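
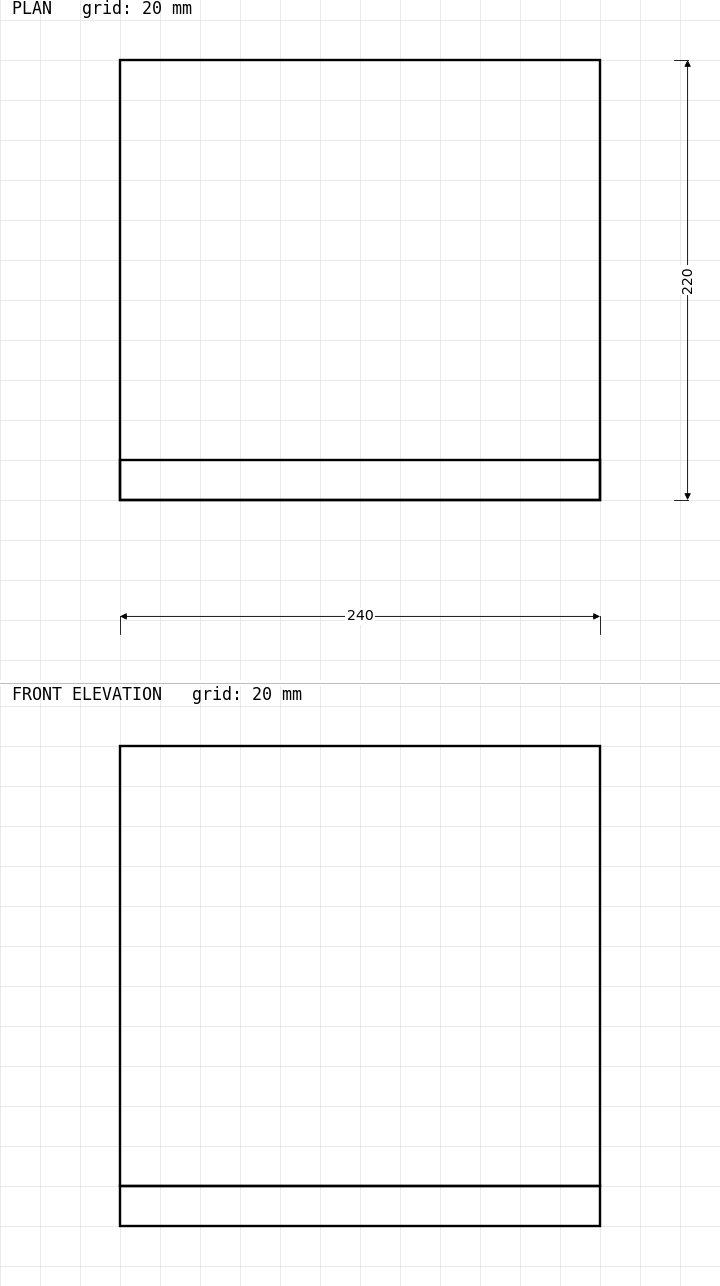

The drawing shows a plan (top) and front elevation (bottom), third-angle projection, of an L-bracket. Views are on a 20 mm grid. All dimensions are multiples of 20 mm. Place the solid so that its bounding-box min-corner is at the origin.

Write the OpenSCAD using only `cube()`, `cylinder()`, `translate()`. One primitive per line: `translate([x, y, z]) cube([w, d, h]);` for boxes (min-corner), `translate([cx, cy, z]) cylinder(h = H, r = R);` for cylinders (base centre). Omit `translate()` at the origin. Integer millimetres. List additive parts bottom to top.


cube([240, 220, 20]);
translate([0, 0, 20]) cube([240, 20, 220]);


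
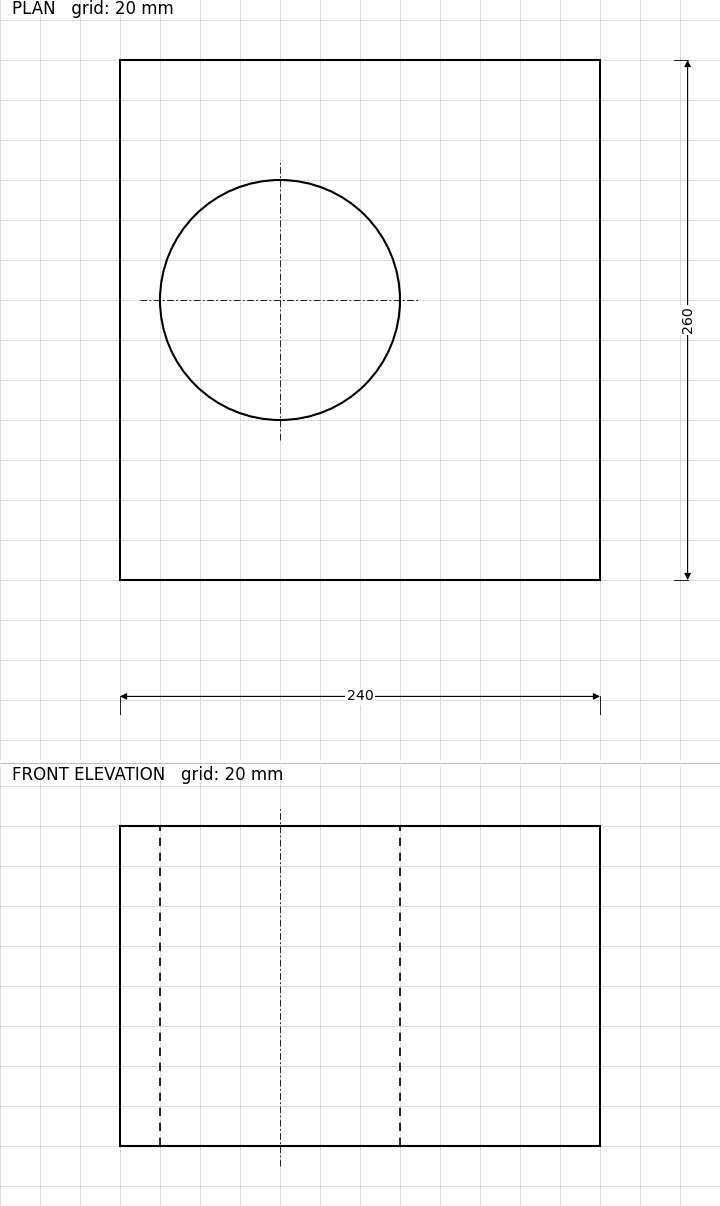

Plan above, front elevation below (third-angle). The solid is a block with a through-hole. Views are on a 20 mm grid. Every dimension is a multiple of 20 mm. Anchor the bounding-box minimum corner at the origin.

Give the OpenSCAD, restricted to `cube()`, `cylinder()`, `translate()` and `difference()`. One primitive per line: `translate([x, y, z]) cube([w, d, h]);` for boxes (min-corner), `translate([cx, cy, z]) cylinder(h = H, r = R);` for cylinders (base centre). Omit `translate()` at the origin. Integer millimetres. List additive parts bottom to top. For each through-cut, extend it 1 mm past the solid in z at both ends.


difference() {
  cube([240, 260, 160]);
  translate([80, 140, -1]) cylinder(h = 162, r = 60);
}


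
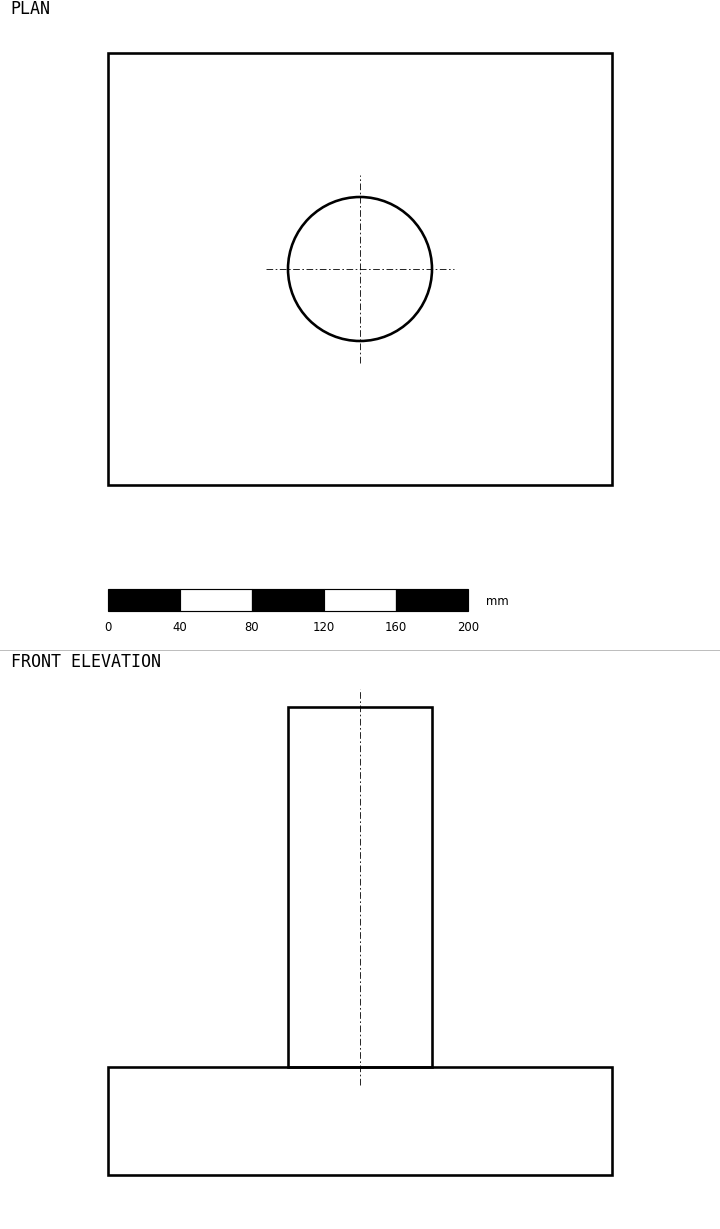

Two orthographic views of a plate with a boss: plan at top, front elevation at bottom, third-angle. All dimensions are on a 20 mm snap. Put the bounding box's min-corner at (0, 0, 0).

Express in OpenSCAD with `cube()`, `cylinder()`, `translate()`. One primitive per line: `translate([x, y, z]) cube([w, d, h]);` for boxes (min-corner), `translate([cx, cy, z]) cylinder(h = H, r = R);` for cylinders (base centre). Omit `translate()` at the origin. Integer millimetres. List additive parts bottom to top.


cube([280, 240, 60]);
translate([140, 120, 60]) cylinder(h = 200, r = 40);


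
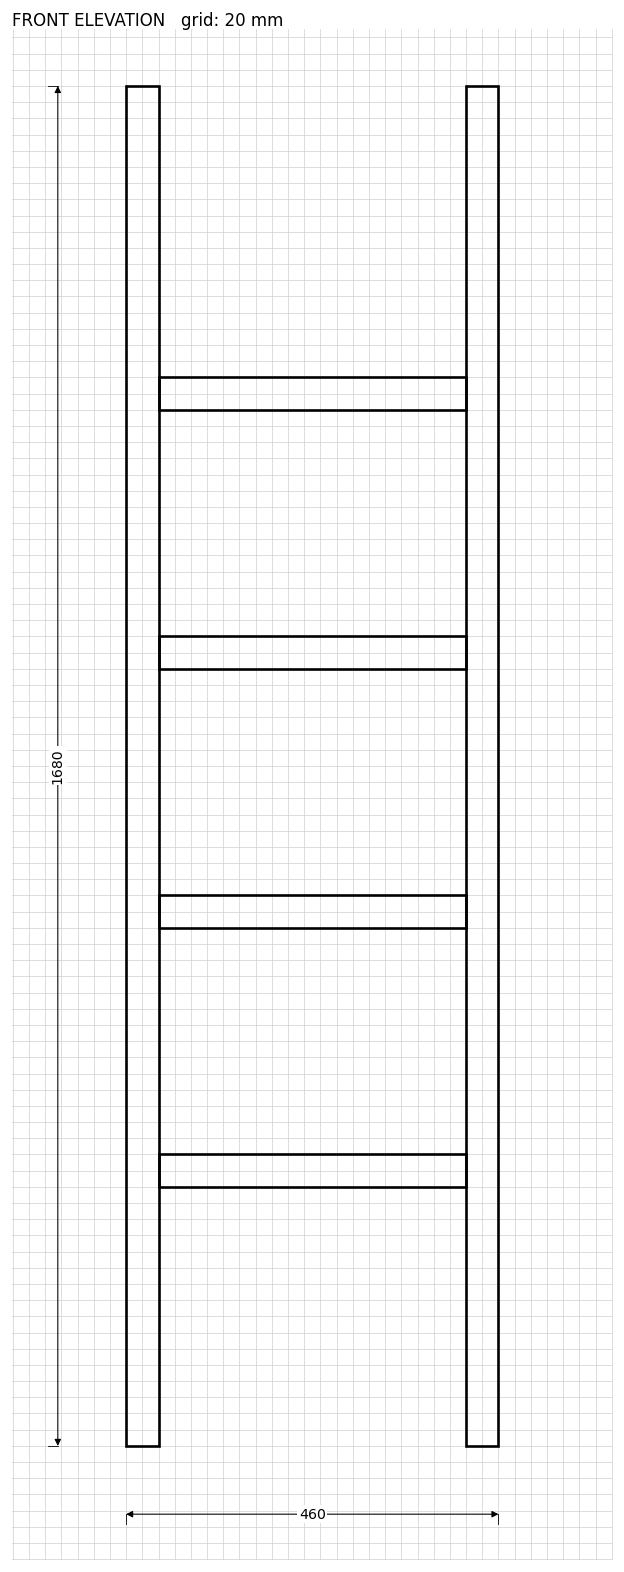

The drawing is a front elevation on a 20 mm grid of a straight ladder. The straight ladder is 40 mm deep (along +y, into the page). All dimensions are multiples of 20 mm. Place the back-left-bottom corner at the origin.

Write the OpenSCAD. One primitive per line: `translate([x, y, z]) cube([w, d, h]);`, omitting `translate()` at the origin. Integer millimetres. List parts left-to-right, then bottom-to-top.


cube([40, 40, 1680]);
translate([40, 0, 320]) cube([380, 40, 40]);
translate([40, 0, 640]) cube([380, 40, 40]);
translate([40, 0, 960]) cube([380, 40, 40]);
translate([40, 0, 1280]) cube([380, 40, 40]);
translate([420, 0, 0]) cube([40, 40, 1680]);


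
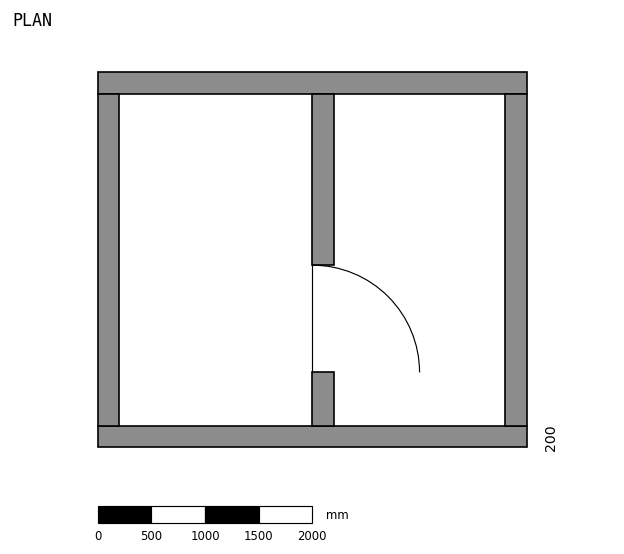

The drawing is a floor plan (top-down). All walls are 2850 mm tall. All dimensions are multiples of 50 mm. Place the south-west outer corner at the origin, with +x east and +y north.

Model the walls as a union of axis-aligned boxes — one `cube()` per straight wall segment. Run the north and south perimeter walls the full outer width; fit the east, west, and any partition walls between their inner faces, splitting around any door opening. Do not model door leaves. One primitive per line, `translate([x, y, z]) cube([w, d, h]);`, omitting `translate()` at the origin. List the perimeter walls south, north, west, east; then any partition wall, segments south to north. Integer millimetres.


cube([4000, 200, 2850]);
translate([0, 3300, 0]) cube([4000, 200, 2850]);
translate([0, 200, 0]) cube([200, 3100, 2850]);
translate([3800, 200, 0]) cube([200, 3100, 2850]);
translate([2000, 200, 0]) cube([200, 500, 2850]);
translate([2000, 1700, 0]) cube([200, 1600, 2850]);


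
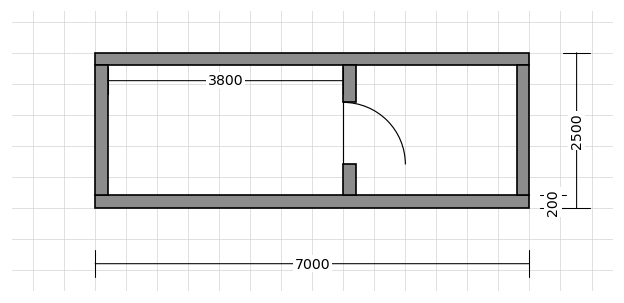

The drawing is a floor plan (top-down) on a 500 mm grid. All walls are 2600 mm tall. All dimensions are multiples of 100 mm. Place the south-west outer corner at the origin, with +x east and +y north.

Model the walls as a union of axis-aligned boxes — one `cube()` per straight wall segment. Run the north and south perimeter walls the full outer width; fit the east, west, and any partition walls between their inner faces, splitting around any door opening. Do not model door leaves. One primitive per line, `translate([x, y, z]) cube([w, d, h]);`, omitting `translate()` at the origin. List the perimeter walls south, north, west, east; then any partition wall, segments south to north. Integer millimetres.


cube([7000, 200, 2600]);
translate([0, 2300, 0]) cube([7000, 200, 2600]);
translate([0, 200, 0]) cube([200, 2100, 2600]);
translate([6800, 200, 0]) cube([200, 2100, 2600]);
translate([4000, 200, 0]) cube([200, 500, 2600]);
translate([4000, 1700, 0]) cube([200, 600, 2600]);


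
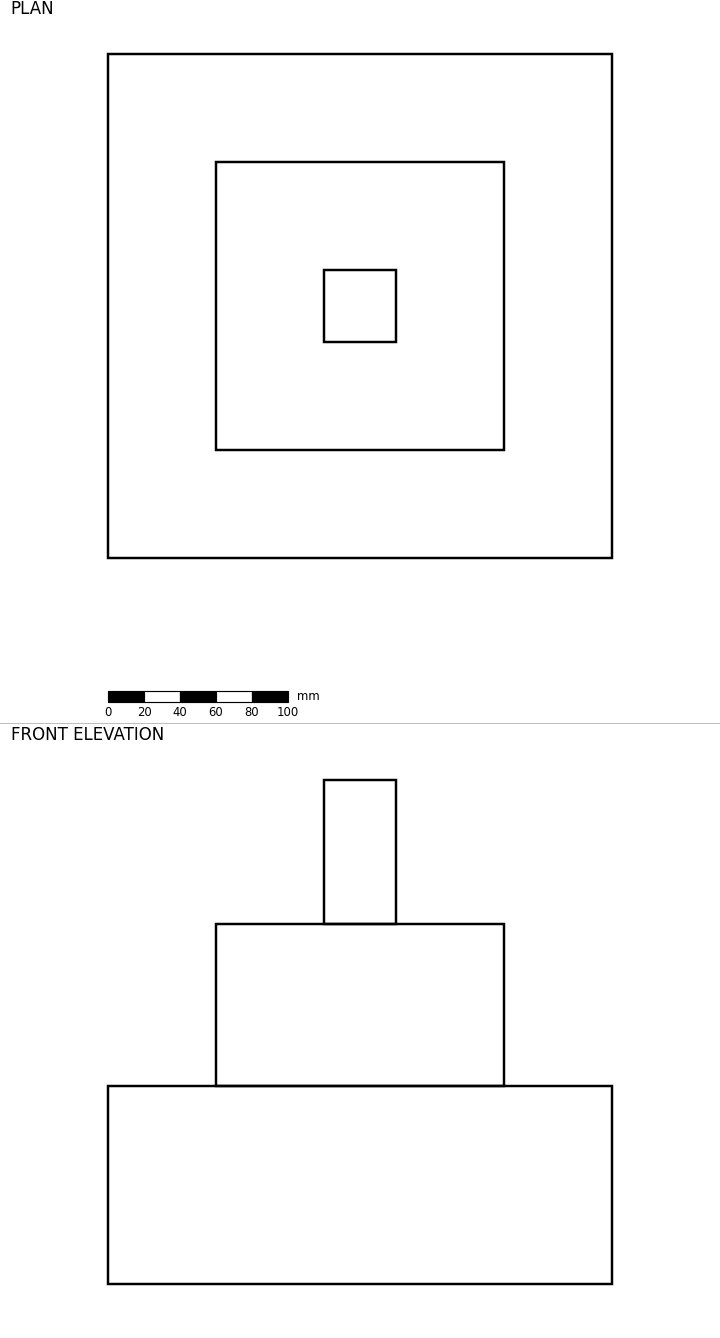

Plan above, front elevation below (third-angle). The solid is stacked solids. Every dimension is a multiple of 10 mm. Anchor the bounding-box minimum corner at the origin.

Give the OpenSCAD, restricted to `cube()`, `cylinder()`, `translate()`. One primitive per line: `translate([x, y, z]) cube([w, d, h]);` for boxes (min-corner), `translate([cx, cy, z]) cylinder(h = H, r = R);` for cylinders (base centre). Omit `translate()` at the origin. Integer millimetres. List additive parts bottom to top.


cube([280, 280, 110]);
translate([60, 60, 110]) cube([160, 160, 90]);
translate([120, 120, 200]) cube([40, 40, 80]);


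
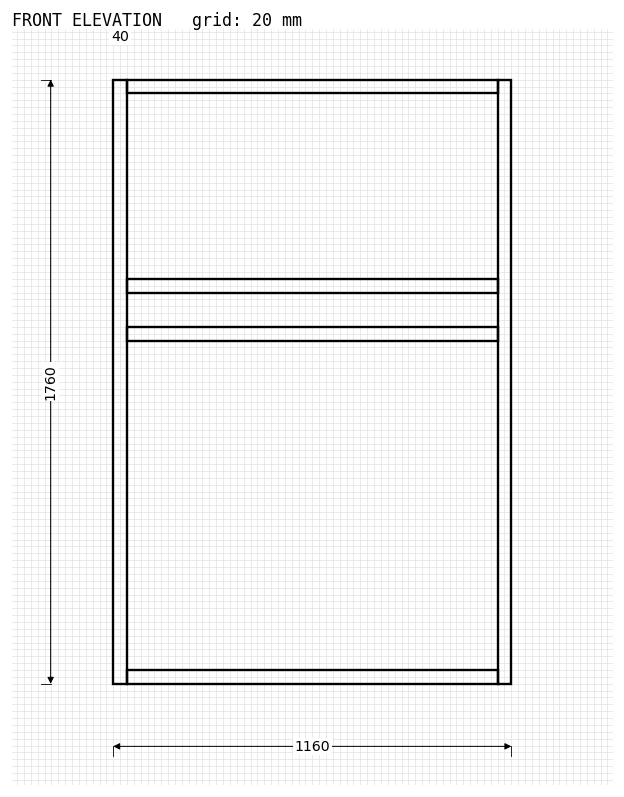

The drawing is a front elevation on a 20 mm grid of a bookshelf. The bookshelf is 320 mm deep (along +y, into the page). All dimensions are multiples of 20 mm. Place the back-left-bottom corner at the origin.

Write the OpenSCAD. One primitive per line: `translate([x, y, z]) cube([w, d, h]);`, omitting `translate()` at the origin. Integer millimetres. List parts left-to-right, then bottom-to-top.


cube([40, 320, 1760]);
translate([40, 0, 0]) cube([1080, 320, 40]);
translate([40, 0, 1000]) cube([1080, 320, 40]);
translate([40, 0, 1140]) cube([1080, 320, 40]);
translate([40, 0, 1720]) cube([1080, 320, 40]);
translate([1120, 0, 0]) cube([40, 320, 1760]);


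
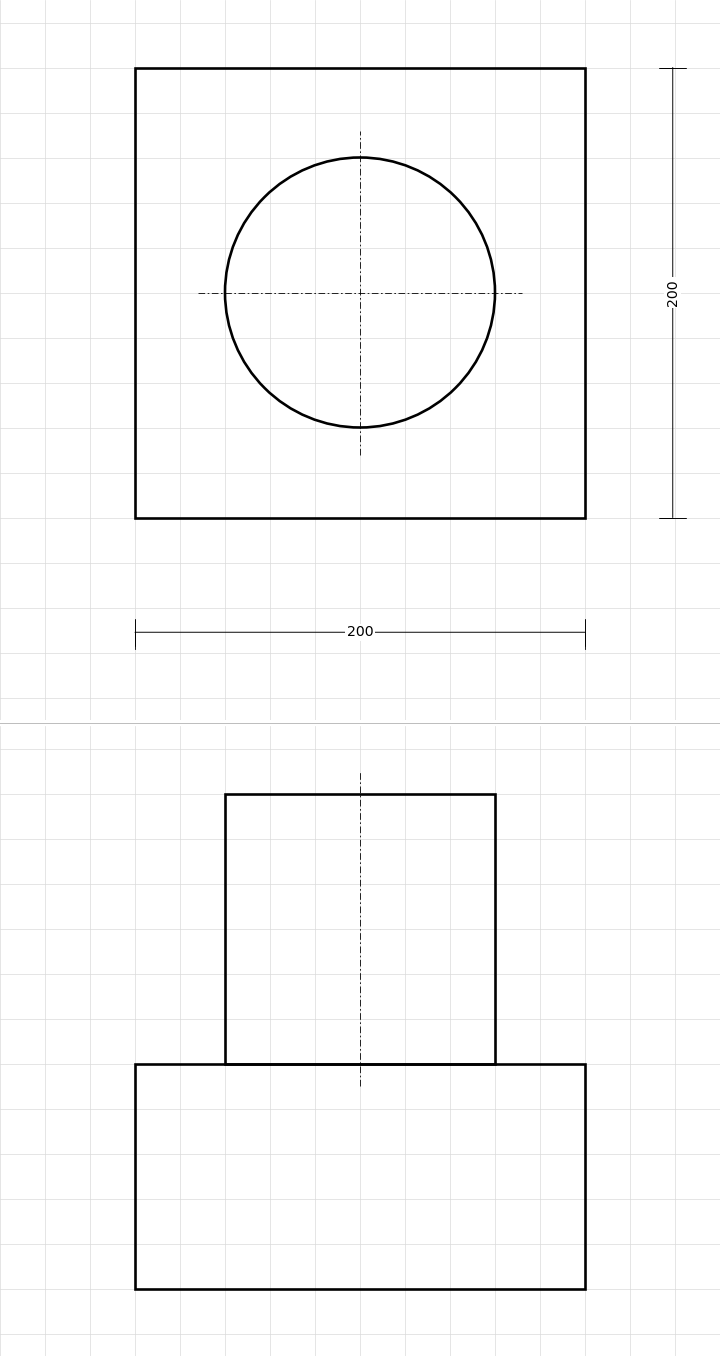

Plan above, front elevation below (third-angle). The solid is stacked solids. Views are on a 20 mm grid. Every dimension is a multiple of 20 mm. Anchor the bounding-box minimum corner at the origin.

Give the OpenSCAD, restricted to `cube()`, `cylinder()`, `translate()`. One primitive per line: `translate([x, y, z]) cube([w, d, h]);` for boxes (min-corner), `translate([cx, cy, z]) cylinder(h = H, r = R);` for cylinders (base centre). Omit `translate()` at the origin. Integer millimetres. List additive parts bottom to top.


cube([200, 200, 100]);
translate([100, 100, 100]) cylinder(h = 120, r = 60);


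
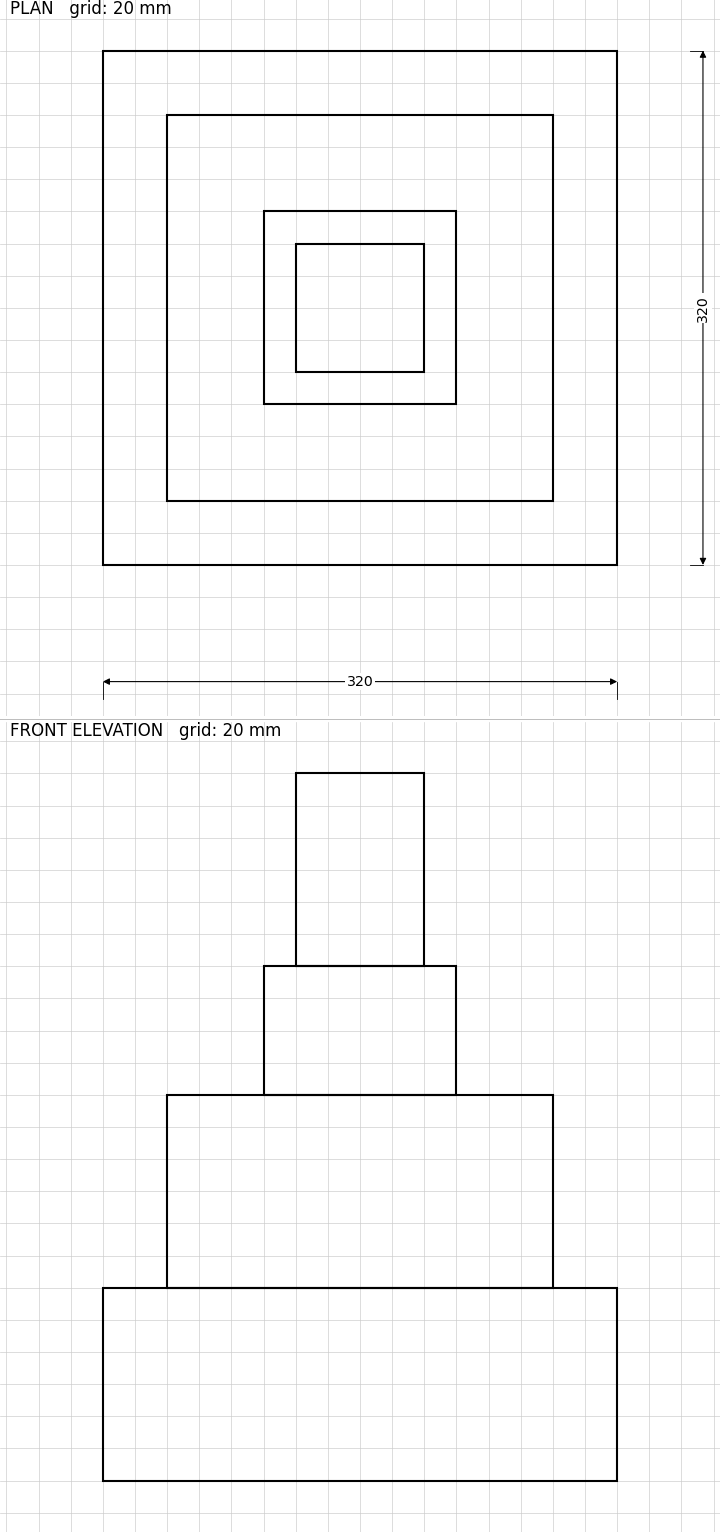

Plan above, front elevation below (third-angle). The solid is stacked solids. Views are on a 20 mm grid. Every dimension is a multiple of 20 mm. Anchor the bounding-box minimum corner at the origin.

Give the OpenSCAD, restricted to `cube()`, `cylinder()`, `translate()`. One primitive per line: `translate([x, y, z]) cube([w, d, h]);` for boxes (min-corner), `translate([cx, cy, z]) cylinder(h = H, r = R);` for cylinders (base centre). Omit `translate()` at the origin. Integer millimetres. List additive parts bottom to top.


cube([320, 320, 120]);
translate([40, 40, 120]) cube([240, 240, 120]);
translate([100, 100, 240]) cube([120, 120, 80]);
translate([120, 120, 320]) cube([80, 80, 120]);


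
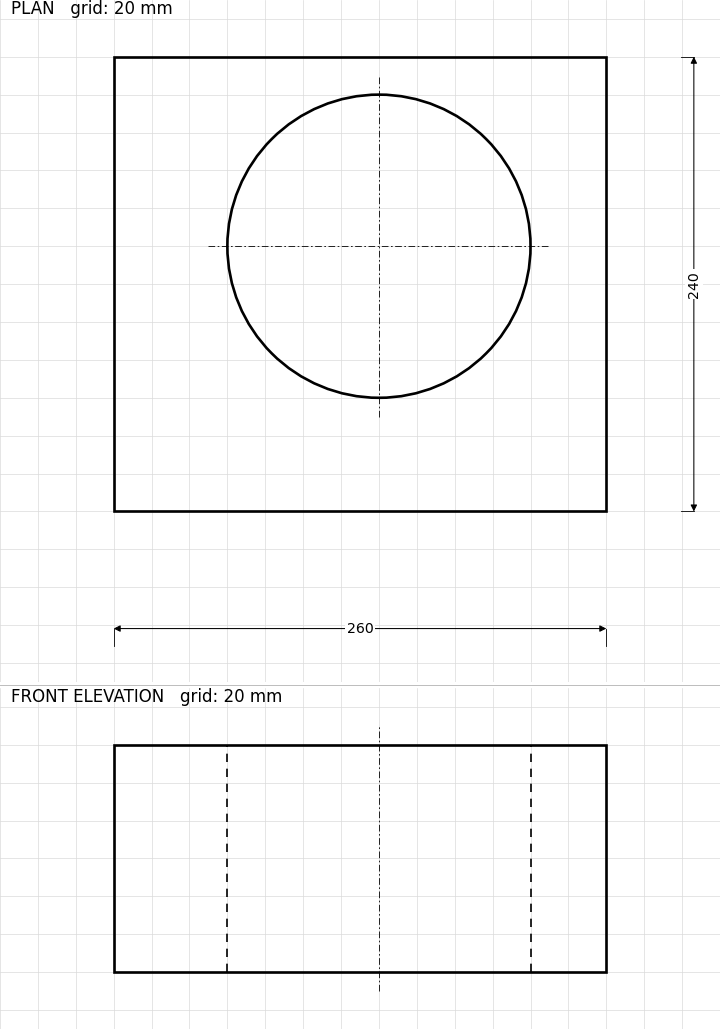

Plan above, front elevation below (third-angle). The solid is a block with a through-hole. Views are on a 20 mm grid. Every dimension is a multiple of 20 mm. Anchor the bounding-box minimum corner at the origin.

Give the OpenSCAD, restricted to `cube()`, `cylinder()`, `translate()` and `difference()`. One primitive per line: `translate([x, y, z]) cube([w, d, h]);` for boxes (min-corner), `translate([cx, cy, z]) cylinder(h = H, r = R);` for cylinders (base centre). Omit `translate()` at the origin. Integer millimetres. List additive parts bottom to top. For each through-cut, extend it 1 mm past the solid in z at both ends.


difference() {
  cube([260, 240, 120]);
  translate([140, 140, -1]) cylinder(h = 122, r = 80);
}


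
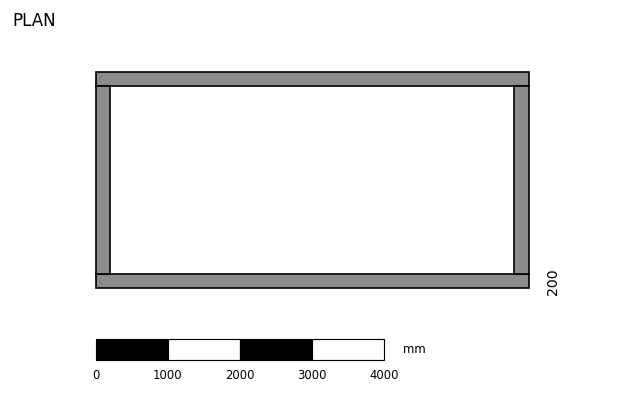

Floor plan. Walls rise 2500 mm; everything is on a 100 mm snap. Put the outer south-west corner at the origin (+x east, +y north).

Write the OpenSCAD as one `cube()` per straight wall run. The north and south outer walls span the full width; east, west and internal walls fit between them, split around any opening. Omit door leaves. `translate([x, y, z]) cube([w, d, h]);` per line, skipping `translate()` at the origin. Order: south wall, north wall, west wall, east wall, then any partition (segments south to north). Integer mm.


cube([6000, 200, 2500]);
translate([0, 2800, 0]) cube([6000, 200, 2500]);
translate([0, 200, 0]) cube([200, 2600, 2500]);
translate([5800, 200, 0]) cube([200, 2600, 2500]);


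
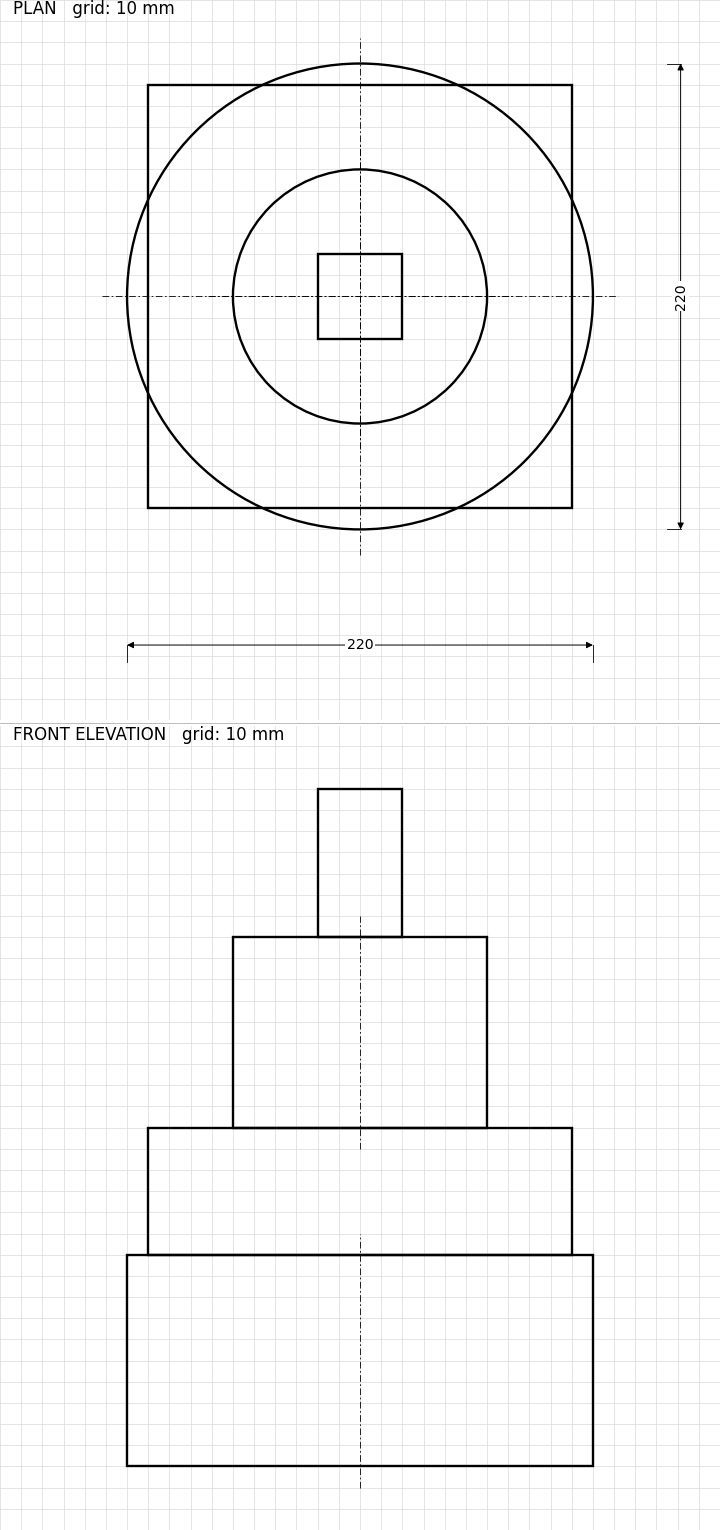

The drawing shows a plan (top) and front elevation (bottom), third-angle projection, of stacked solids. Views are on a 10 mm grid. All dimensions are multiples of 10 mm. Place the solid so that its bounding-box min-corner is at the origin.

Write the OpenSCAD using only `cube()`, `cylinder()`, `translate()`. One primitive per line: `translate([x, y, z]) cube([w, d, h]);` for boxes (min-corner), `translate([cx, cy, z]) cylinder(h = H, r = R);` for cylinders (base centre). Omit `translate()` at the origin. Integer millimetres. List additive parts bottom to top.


translate([110, 110, 0]) cylinder(h = 100, r = 110);
translate([10, 10, 100]) cube([200, 200, 60]);
translate([110, 110, 160]) cylinder(h = 90, r = 60);
translate([90, 90, 250]) cube([40, 40, 70]);


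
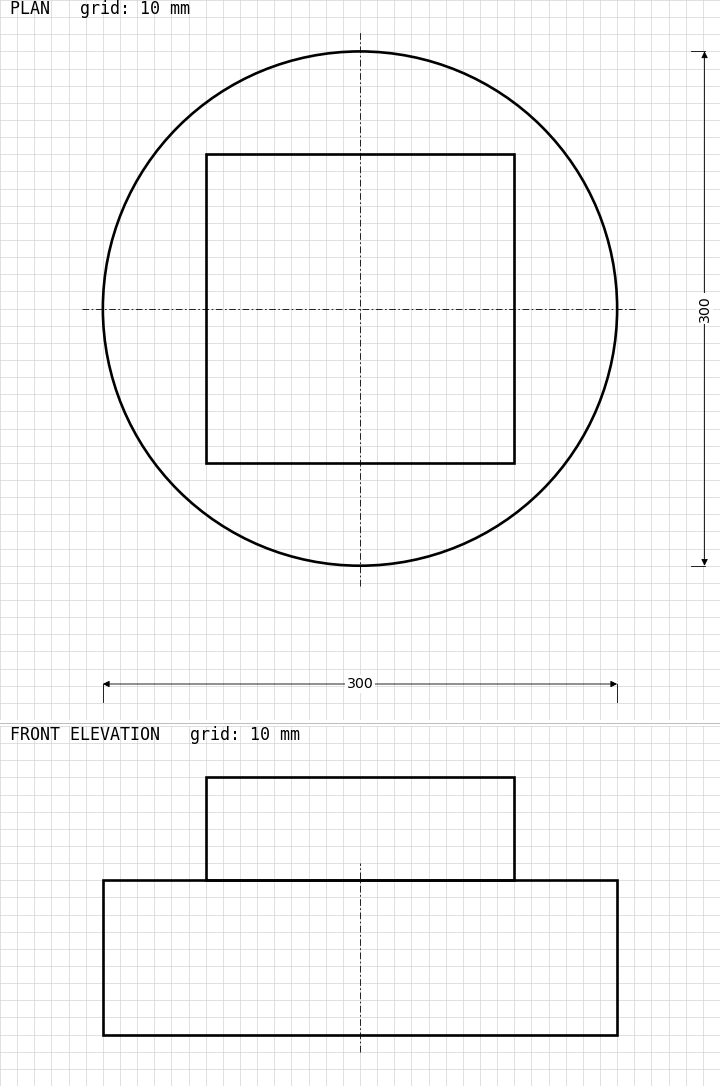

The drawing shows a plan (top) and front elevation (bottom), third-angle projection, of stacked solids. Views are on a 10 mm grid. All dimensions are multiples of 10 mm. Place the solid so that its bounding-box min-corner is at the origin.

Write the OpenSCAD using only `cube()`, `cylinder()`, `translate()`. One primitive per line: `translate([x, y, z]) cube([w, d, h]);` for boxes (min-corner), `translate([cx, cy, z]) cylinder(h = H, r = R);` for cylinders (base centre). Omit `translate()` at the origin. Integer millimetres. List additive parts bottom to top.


translate([150, 150, 0]) cylinder(h = 90, r = 150);
translate([60, 60, 90]) cube([180, 180, 60]);


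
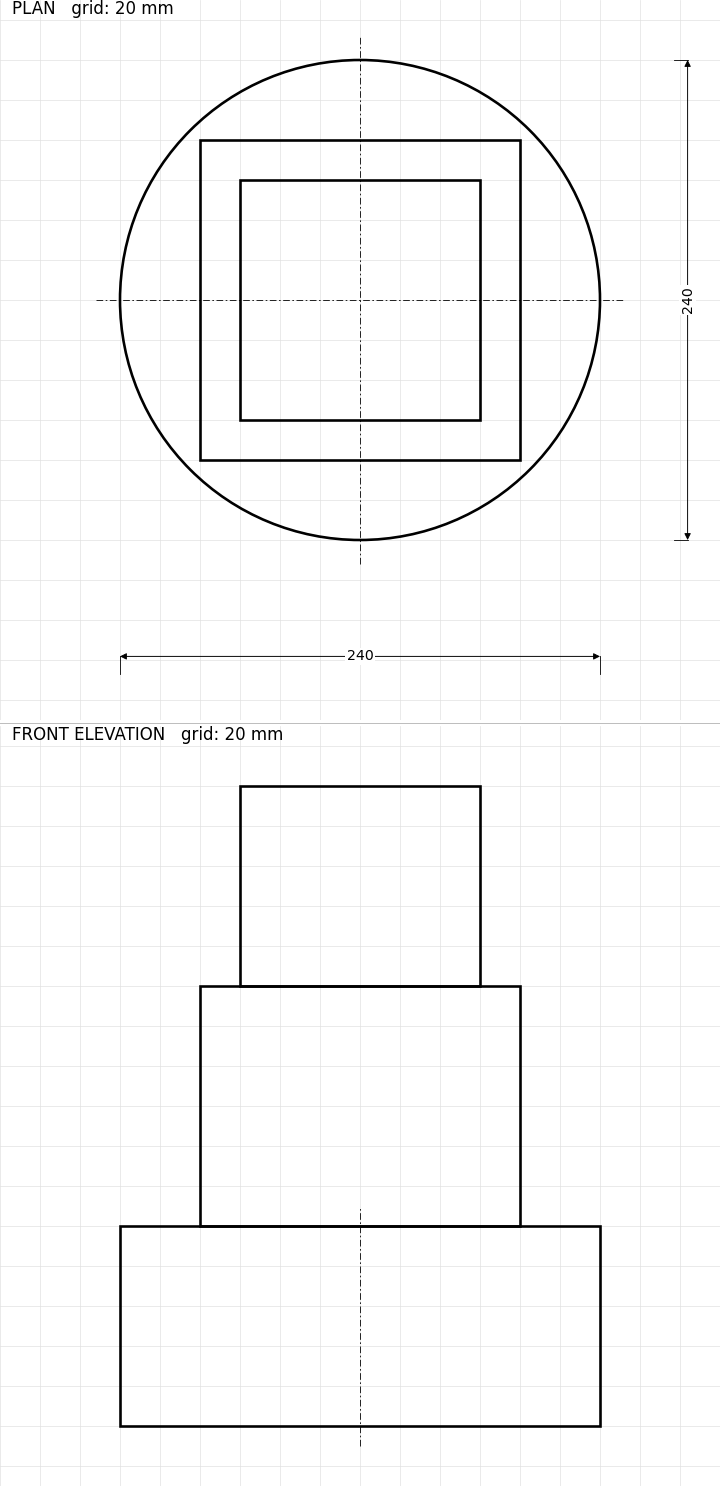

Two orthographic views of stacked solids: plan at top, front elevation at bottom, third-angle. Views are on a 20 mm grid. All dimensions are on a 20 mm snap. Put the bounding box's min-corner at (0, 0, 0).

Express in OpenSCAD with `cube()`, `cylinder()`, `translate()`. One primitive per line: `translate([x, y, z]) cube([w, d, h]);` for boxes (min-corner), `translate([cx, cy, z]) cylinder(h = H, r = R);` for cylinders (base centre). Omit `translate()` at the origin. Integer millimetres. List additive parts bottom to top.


translate([120, 120, 0]) cylinder(h = 100, r = 120);
translate([40, 40, 100]) cube([160, 160, 120]);
translate([60, 60, 220]) cube([120, 120, 100]);


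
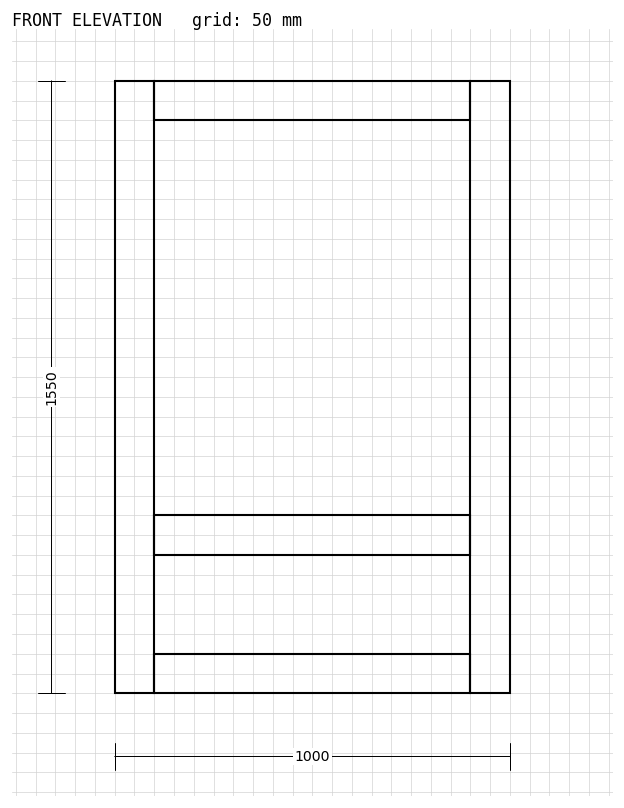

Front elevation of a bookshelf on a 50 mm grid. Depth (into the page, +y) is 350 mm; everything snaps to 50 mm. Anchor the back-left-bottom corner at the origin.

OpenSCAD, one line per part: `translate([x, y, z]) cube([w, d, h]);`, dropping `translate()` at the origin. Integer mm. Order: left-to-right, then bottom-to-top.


cube([100, 350, 1550]);
translate([100, 0, 0]) cube([800, 350, 100]);
translate([100, 0, 350]) cube([800, 350, 100]);
translate([100, 0, 1450]) cube([800, 350, 100]);
translate([900, 0, 0]) cube([100, 350, 1550]);


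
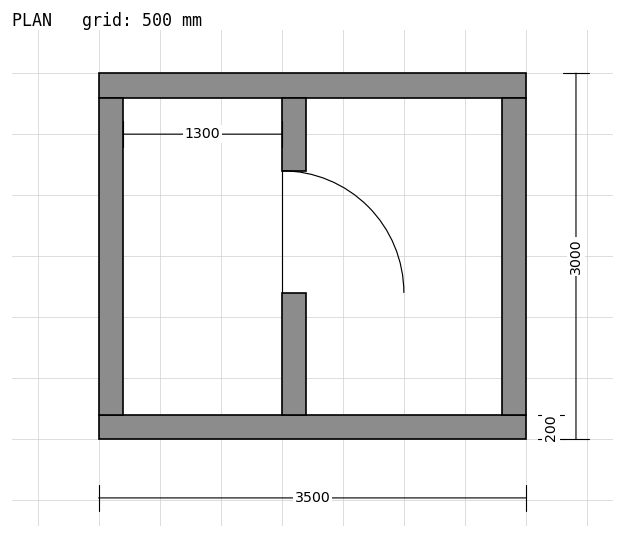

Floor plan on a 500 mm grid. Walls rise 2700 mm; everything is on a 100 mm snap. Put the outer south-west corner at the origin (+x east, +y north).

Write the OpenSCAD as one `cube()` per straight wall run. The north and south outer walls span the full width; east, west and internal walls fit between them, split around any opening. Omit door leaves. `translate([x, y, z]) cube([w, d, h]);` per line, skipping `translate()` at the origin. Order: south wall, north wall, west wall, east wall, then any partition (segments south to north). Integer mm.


cube([3500, 200, 2700]);
translate([0, 2800, 0]) cube([3500, 200, 2700]);
translate([0, 200, 0]) cube([200, 2600, 2700]);
translate([3300, 200, 0]) cube([200, 2600, 2700]);
translate([1500, 200, 0]) cube([200, 1000, 2700]);
translate([1500, 2200, 0]) cube([200, 600, 2700]);


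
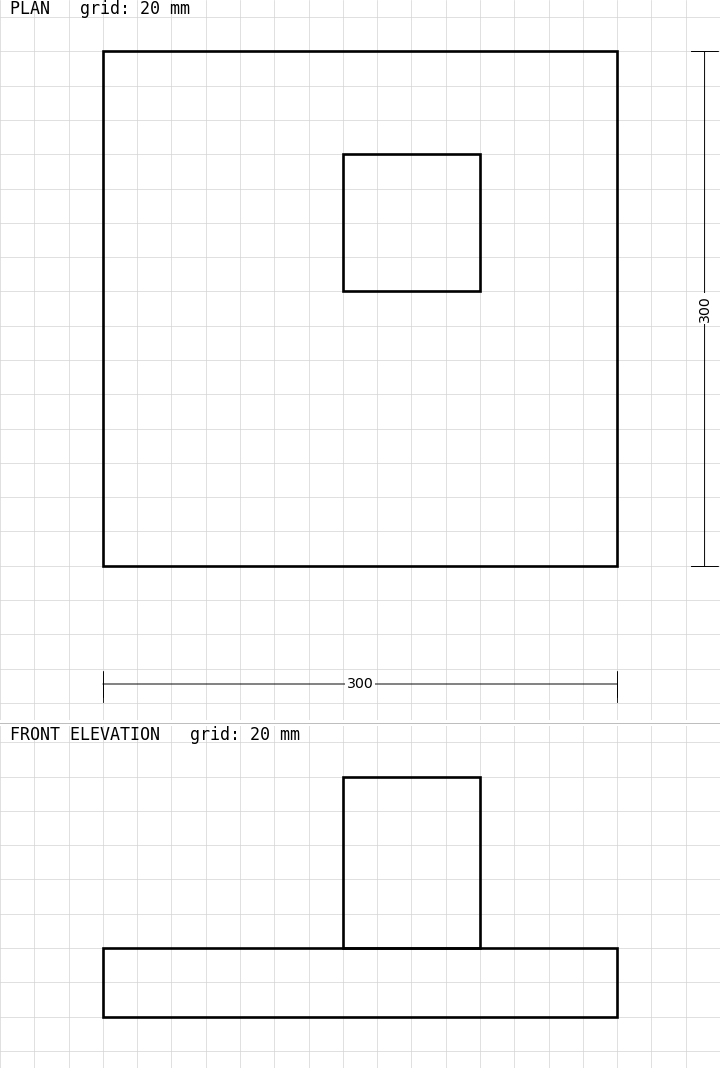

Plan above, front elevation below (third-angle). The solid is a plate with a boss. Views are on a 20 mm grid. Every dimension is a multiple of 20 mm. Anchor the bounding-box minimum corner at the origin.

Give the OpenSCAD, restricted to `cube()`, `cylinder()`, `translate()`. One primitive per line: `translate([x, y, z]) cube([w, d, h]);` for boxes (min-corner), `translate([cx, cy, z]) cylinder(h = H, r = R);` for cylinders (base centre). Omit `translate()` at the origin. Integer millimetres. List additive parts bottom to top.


cube([300, 300, 40]);
translate([140, 160, 40]) cube([80, 80, 100]);


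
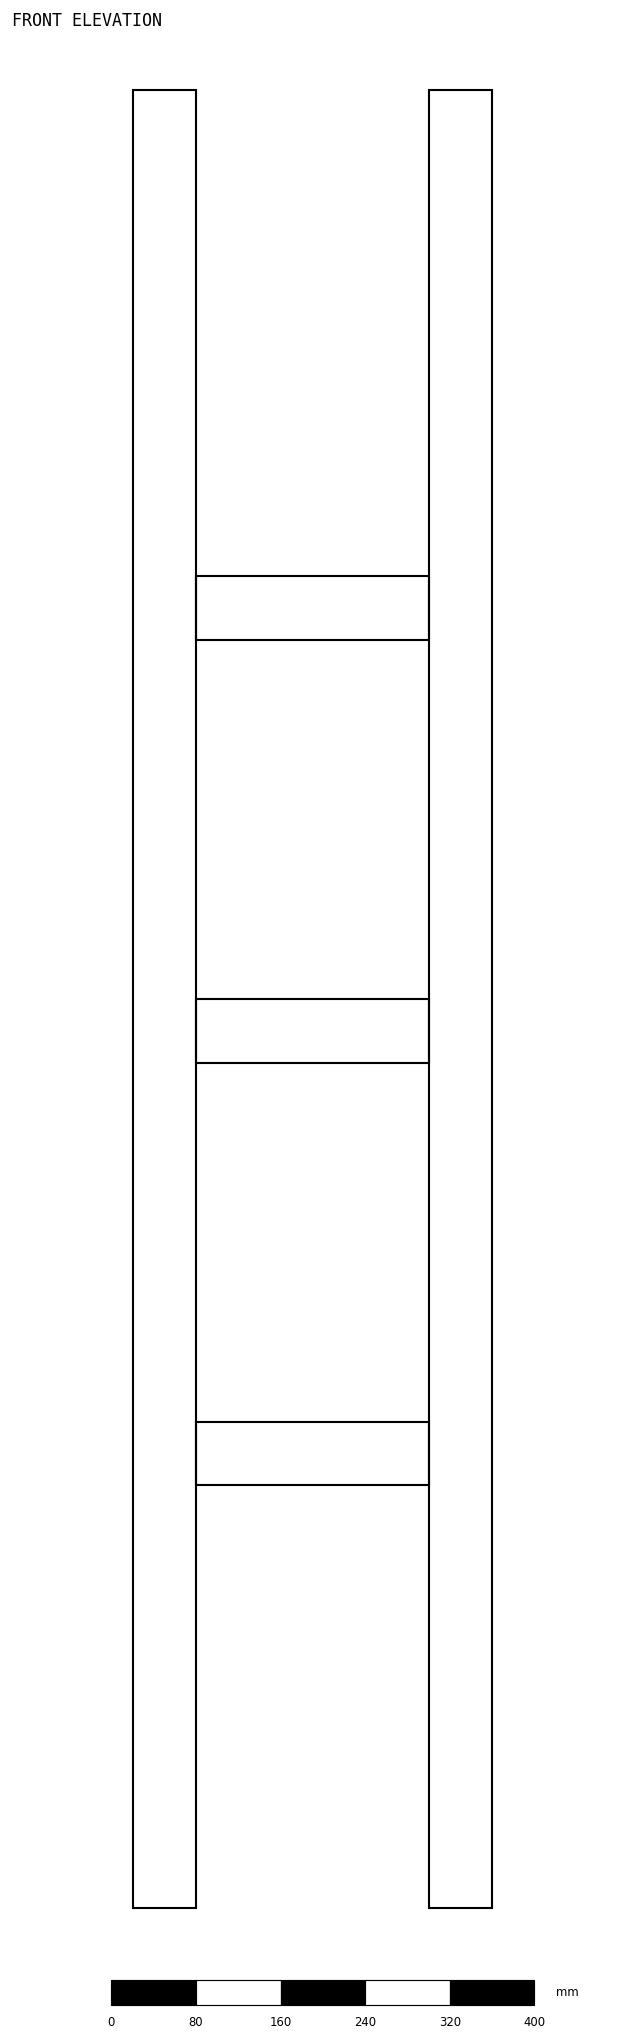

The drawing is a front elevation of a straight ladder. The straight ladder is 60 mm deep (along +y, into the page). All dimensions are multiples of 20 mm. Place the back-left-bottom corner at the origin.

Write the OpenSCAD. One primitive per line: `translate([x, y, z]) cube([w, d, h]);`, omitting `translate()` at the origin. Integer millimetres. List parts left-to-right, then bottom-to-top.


cube([60, 60, 1720]);
translate([60, 0, 400]) cube([220, 60, 60]);
translate([60, 0, 800]) cube([220, 60, 60]);
translate([60, 0, 1200]) cube([220, 60, 60]);
translate([280, 0, 0]) cube([60, 60, 1720]);


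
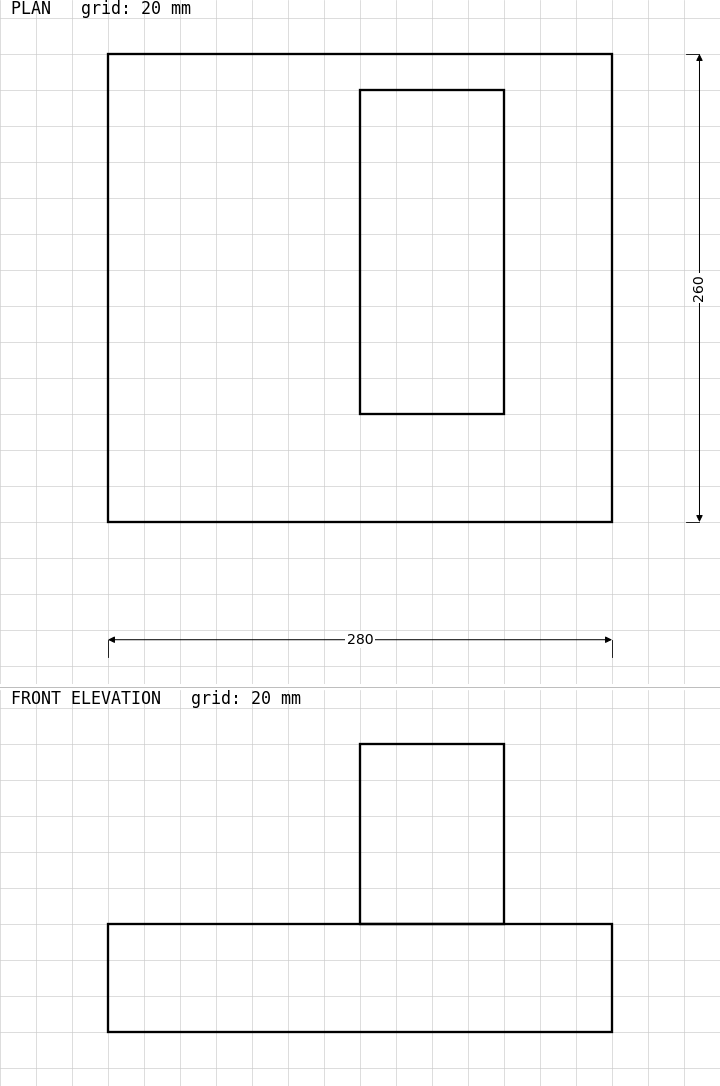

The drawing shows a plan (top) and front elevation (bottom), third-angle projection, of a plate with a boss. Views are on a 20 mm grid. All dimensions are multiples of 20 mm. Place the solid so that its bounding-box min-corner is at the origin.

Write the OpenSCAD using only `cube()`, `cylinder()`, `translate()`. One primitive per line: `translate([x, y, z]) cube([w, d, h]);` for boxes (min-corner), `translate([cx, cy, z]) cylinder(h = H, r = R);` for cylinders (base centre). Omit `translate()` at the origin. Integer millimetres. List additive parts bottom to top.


cube([280, 260, 60]);
translate([140, 60, 60]) cube([80, 180, 100]);


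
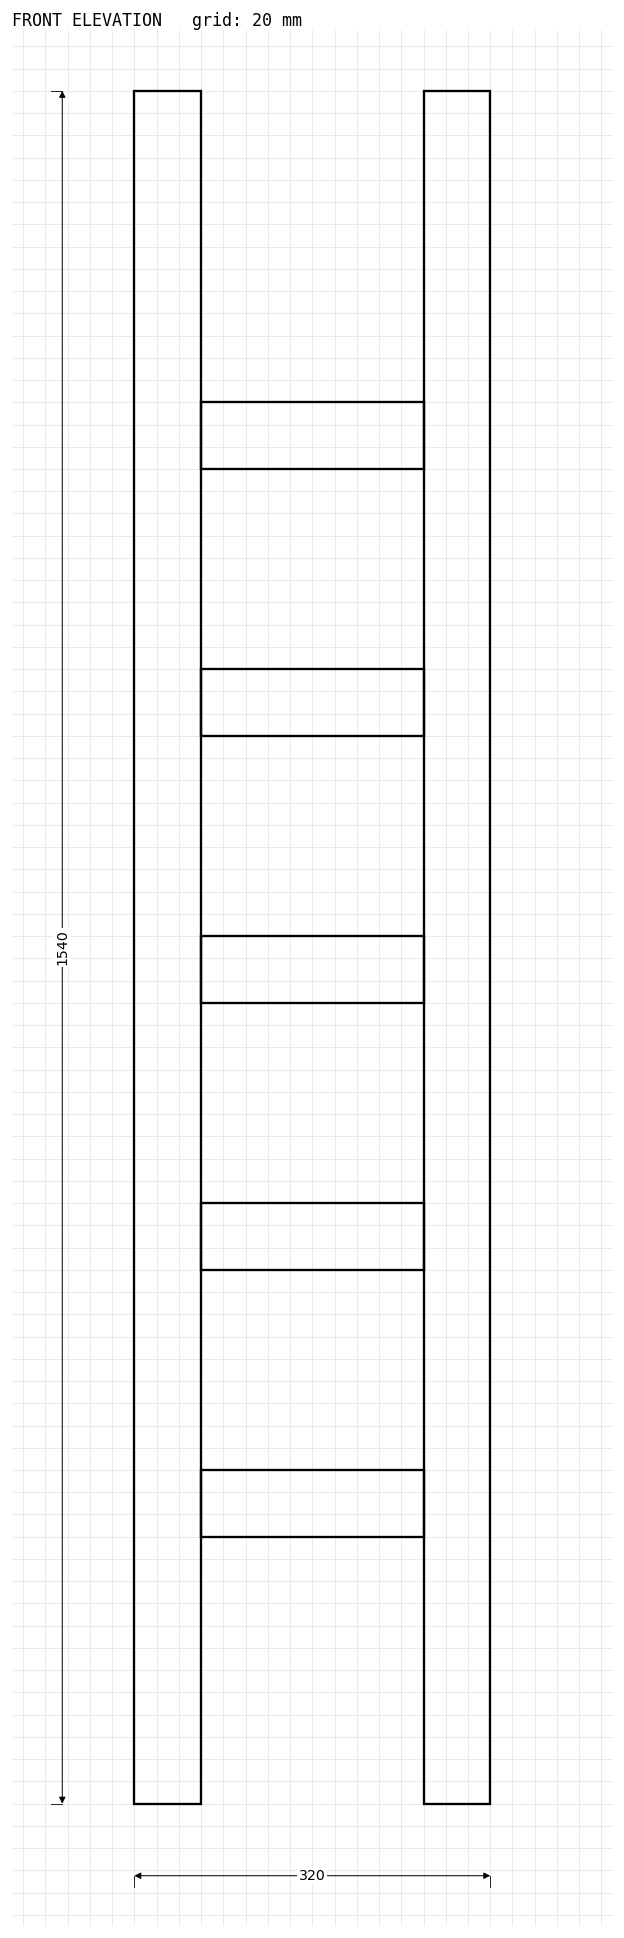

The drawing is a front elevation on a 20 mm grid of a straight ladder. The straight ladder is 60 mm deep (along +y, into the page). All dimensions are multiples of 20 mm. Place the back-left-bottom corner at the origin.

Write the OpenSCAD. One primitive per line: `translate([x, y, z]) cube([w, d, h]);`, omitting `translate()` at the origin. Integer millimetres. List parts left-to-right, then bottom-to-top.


cube([60, 60, 1540]);
translate([60, 0, 240]) cube([200, 60, 60]);
translate([60, 0, 480]) cube([200, 60, 60]);
translate([60, 0, 720]) cube([200, 60, 60]);
translate([60, 0, 960]) cube([200, 60, 60]);
translate([60, 0, 1200]) cube([200, 60, 60]);
translate([260, 0, 0]) cube([60, 60, 1540]);


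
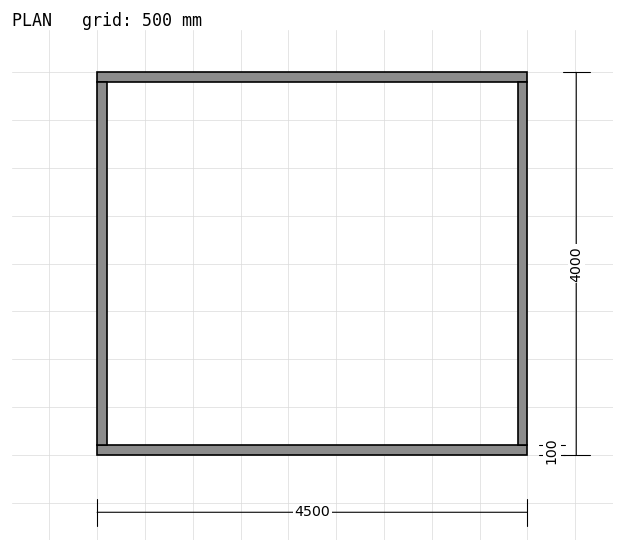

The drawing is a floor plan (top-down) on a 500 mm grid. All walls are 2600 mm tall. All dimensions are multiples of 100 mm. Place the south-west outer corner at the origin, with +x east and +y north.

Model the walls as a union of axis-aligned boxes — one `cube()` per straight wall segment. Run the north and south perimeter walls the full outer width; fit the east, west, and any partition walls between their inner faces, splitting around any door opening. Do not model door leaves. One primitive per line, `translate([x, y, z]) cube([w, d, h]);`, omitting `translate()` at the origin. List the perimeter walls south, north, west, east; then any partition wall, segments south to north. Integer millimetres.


cube([4500, 100, 2600]);
translate([0, 3900, 0]) cube([4500, 100, 2600]);
translate([0, 100, 0]) cube([100, 3800, 2600]);
translate([4400, 100, 0]) cube([100, 3800, 2600]);


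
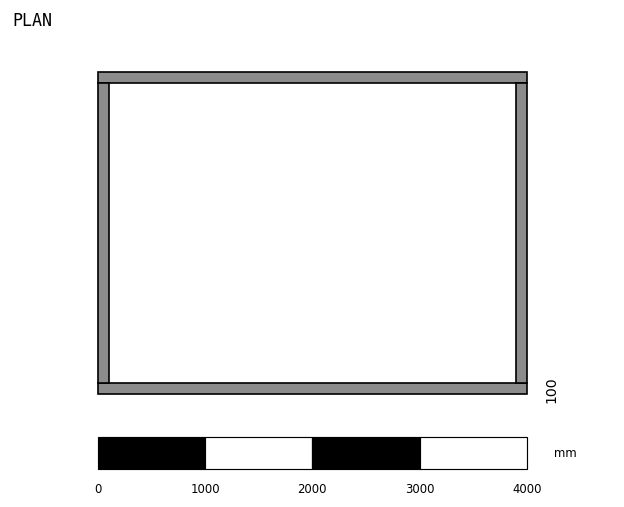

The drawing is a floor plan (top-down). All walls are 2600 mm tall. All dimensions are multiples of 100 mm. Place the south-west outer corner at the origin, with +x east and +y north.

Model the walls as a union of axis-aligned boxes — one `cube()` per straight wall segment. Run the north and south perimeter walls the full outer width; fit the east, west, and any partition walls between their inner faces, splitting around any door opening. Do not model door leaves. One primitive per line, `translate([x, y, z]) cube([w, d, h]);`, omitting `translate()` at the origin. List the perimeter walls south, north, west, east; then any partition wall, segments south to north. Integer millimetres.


cube([4000, 100, 2600]);
translate([0, 2900, 0]) cube([4000, 100, 2600]);
translate([0, 100, 0]) cube([100, 2800, 2600]);
translate([3900, 100, 0]) cube([100, 2800, 2600]);


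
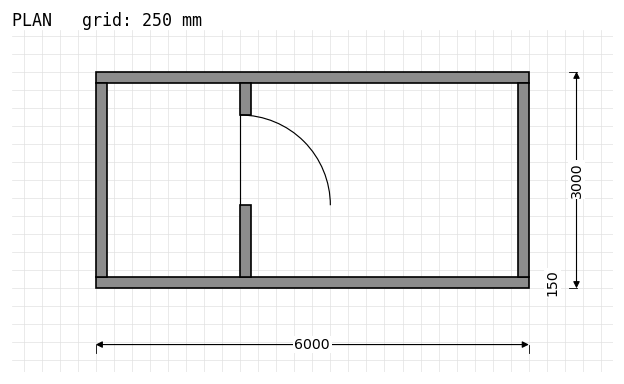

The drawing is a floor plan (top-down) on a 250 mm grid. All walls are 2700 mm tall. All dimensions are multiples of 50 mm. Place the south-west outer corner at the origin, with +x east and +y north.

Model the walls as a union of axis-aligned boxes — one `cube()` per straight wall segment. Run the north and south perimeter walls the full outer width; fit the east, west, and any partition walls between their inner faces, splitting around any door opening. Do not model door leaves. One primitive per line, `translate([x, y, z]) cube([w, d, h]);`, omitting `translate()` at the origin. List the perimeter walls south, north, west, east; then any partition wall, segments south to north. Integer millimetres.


cube([6000, 150, 2700]);
translate([0, 2850, 0]) cube([6000, 150, 2700]);
translate([0, 150, 0]) cube([150, 2700, 2700]);
translate([5850, 150, 0]) cube([150, 2700, 2700]);
translate([2000, 150, 0]) cube([150, 1000, 2700]);
translate([2000, 2400, 0]) cube([150, 450, 2700]);


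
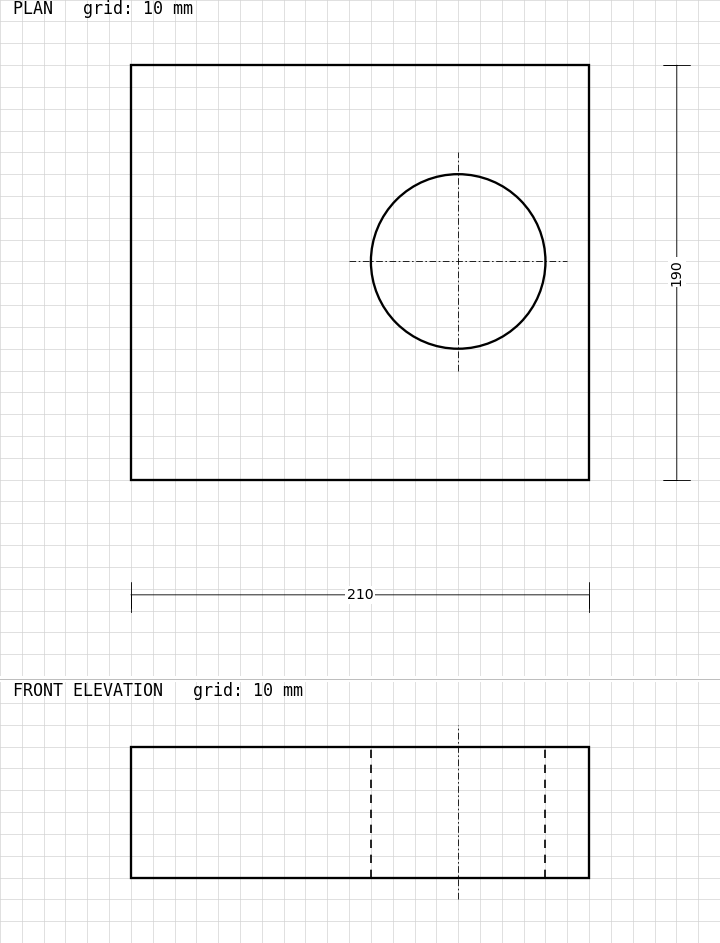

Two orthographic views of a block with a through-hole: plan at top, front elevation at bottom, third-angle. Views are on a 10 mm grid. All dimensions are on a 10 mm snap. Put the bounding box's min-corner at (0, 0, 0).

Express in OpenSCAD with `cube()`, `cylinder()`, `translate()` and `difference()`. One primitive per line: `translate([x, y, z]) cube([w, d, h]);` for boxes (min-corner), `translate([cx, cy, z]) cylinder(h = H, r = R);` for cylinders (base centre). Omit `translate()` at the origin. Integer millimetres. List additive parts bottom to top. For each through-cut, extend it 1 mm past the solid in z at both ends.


difference() {
  cube([210, 190, 60]);
  translate([150, 100, -1]) cylinder(h = 62, r = 40);
}


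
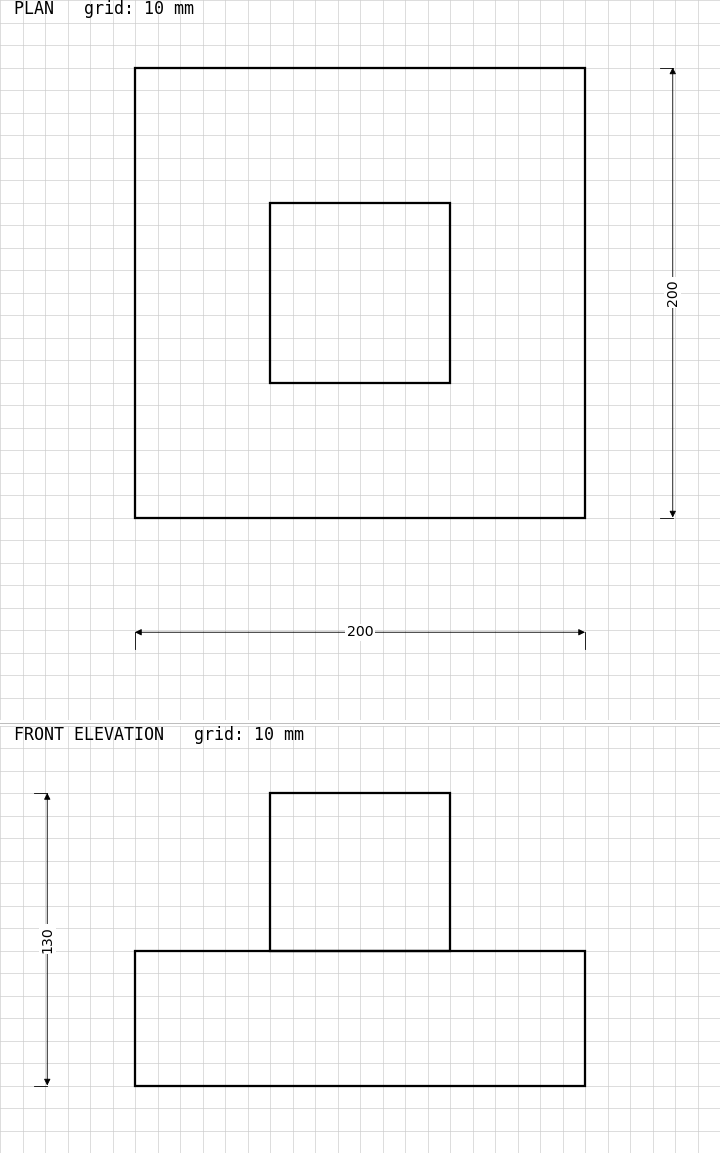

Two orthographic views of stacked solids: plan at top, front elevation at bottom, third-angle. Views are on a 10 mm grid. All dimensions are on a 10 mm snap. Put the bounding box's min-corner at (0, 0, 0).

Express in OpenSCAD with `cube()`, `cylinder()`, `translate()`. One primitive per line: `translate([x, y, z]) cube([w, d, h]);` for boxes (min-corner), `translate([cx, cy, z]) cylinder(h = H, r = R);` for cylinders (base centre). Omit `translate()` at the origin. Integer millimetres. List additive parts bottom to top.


cube([200, 200, 60]);
translate([60, 60, 60]) cube([80, 80, 70]);


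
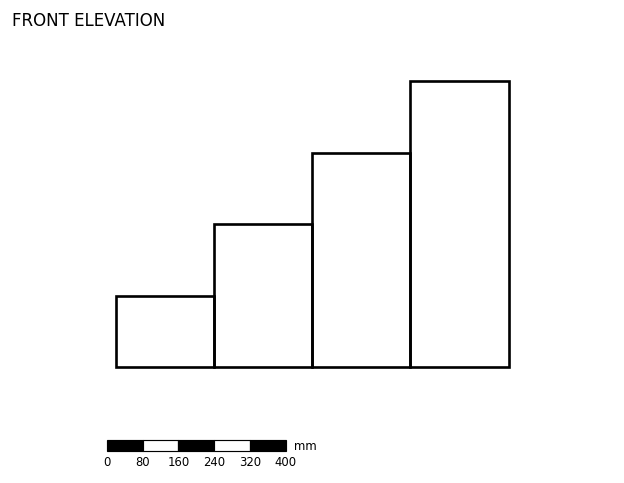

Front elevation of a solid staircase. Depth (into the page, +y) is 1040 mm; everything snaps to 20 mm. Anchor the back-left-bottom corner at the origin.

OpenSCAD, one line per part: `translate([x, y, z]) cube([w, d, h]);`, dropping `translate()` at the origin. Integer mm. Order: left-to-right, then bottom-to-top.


cube([220, 1040, 160]);
translate([220, 0, 0]) cube([220, 1040, 320]);
translate([440, 0, 0]) cube([220, 1040, 480]);
translate([660, 0, 0]) cube([220, 1040, 640]);


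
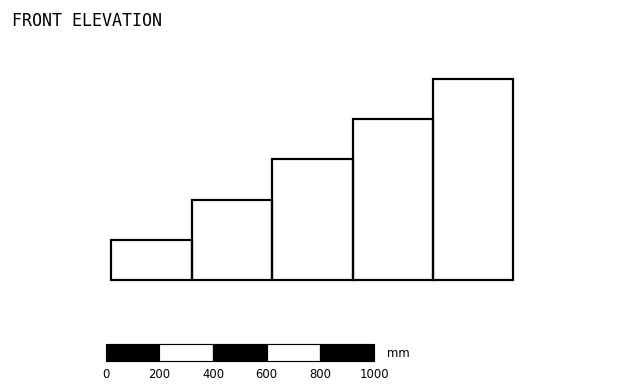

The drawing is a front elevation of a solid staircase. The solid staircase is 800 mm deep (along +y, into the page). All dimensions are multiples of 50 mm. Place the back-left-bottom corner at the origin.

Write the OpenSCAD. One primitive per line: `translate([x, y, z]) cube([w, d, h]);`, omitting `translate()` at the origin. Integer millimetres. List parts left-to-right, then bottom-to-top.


cube([300, 800, 150]);
translate([300, 0, 0]) cube([300, 800, 300]);
translate([600, 0, 0]) cube([300, 800, 450]);
translate([900, 0, 0]) cube([300, 800, 600]);
translate([1200, 0, 0]) cube([300, 800, 750]);


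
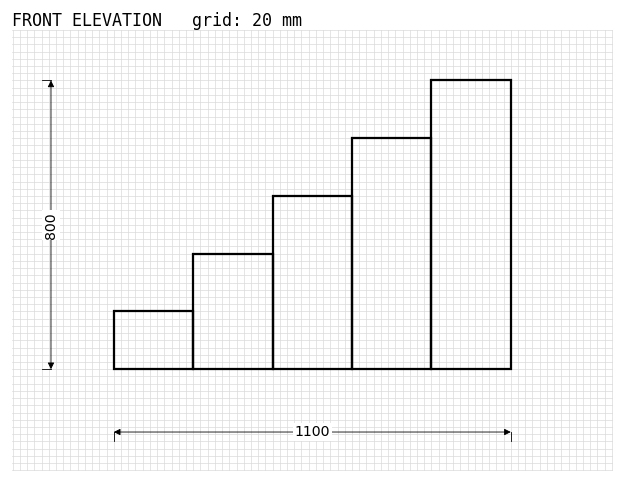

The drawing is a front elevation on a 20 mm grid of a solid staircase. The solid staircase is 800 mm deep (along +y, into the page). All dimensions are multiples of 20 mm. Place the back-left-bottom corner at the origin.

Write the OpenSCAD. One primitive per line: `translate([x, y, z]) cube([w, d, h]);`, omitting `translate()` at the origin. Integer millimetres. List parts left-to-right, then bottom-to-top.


cube([220, 800, 160]);
translate([220, 0, 0]) cube([220, 800, 320]);
translate([440, 0, 0]) cube([220, 800, 480]);
translate([660, 0, 0]) cube([220, 800, 640]);
translate([880, 0, 0]) cube([220, 800, 800]);


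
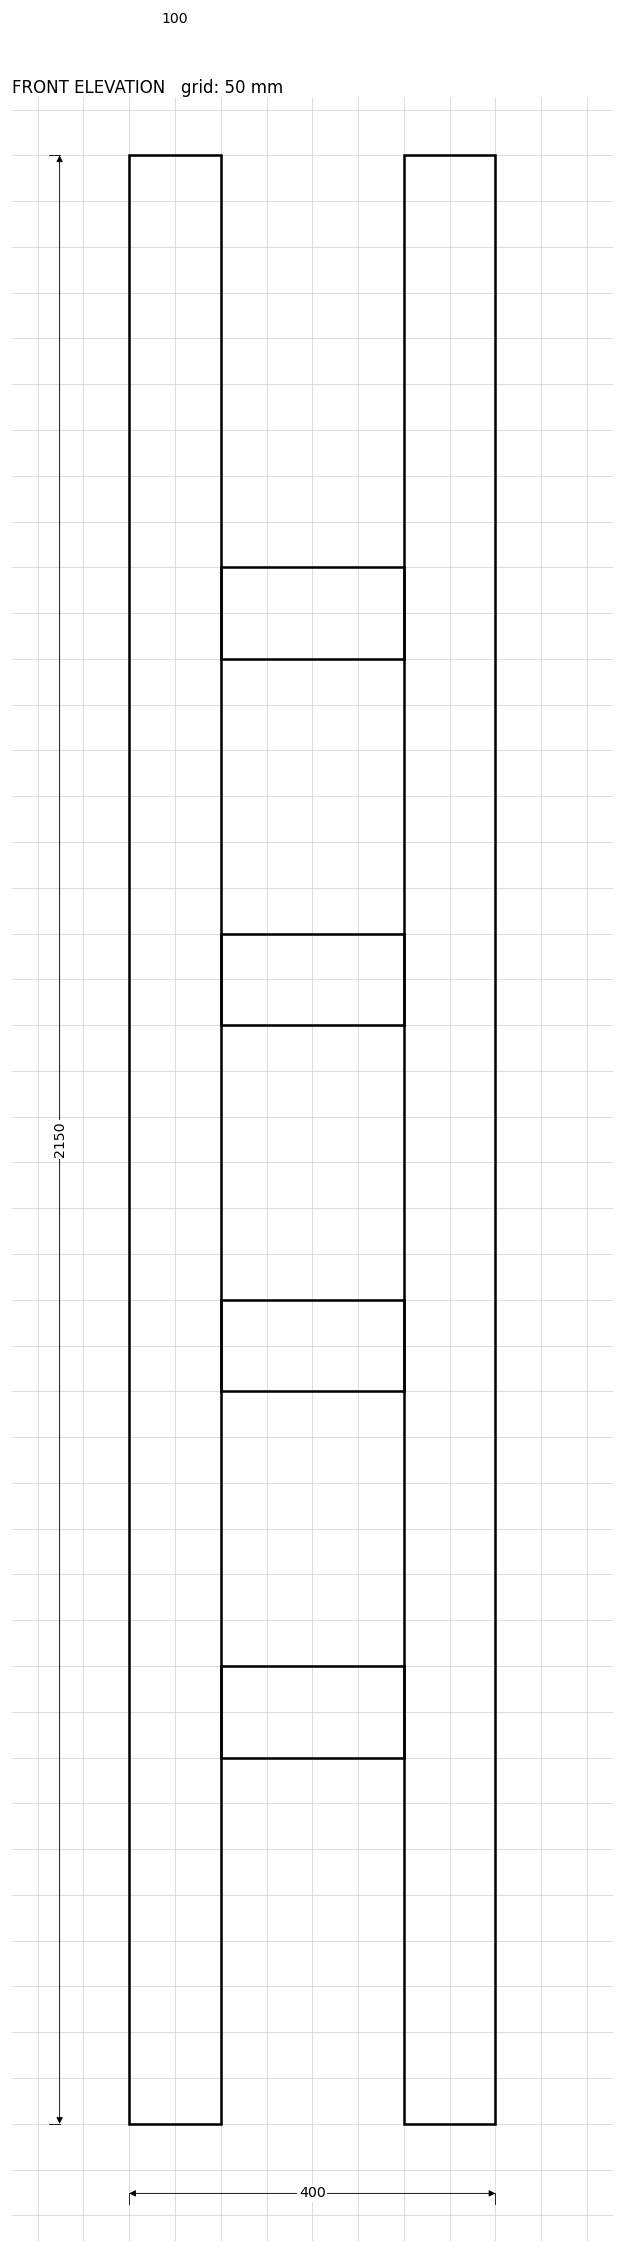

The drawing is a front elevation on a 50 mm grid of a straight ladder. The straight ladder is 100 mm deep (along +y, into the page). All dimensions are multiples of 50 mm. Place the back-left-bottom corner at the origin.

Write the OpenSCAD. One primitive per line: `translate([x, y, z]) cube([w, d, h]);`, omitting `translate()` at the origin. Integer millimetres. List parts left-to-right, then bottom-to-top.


cube([100, 100, 2150]);
translate([100, 0, 400]) cube([200, 100, 100]);
translate([100, 0, 800]) cube([200, 100, 100]);
translate([100, 0, 1200]) cube([200, 100, 100]);
translate([100, 0, 1600]) cube([200, 100, 100]);
translate([300, 0, 0]) cube([100, 100, 2150]);


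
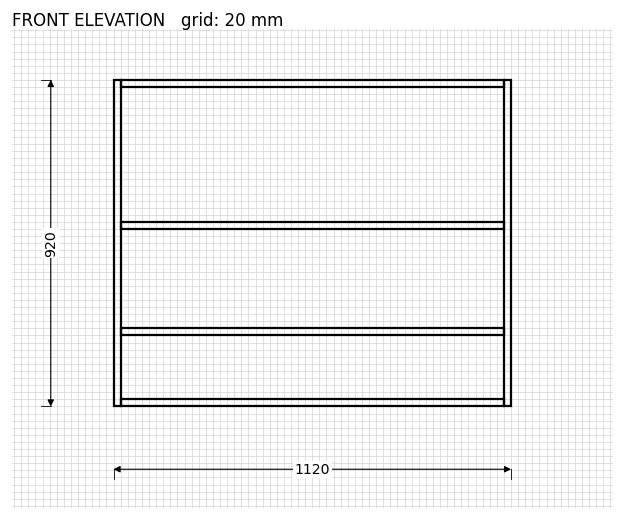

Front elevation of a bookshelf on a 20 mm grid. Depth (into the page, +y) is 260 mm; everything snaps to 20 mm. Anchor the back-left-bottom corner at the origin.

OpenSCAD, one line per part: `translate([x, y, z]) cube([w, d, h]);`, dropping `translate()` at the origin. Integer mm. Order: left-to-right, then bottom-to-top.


cube([20, 260, 920]);
translate([20, 0, 0]) cube([1080, 260, 20]);
translate([20, 0, 200]) cube([1080, 260, 20]);
translate([20, 0, 500]) cube([1080, 260, 20]);
translate([20, 0, 900]) cube([1080, 260, 20]);
translate([1100, 0, 0]) cube([20, 260, 920]);


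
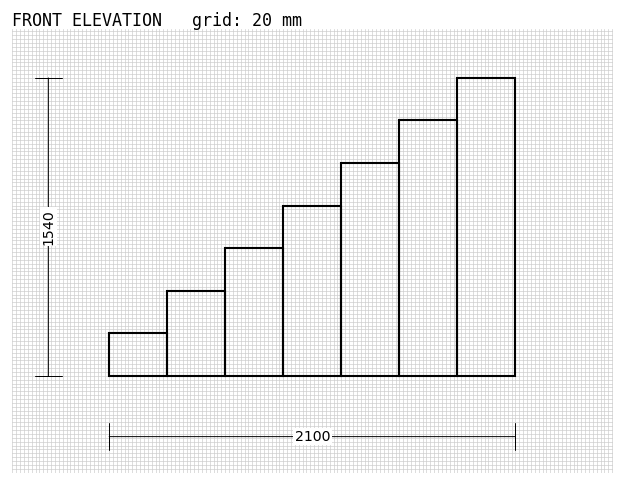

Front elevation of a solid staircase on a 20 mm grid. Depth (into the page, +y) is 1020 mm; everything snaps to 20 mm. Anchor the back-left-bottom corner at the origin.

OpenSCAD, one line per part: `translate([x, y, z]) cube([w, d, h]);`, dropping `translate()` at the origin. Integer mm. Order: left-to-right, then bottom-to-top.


cube([300, 1020, 220]);
translate([300, 0, 0]) cube([300, 1020, 440]);
translate([600, 0, 0]) cube([300, 1020, 660]);
translate([900, 0, 0]) cube([300, 1020, 880]);
translate([1200, 0, 0]) cube([300, 1020, 1100]);
translate([1500, 0, 0]) cube([300, 1020, 1320]);
translate([1800, 0, 0]) cube([300, 1020, 1540]);


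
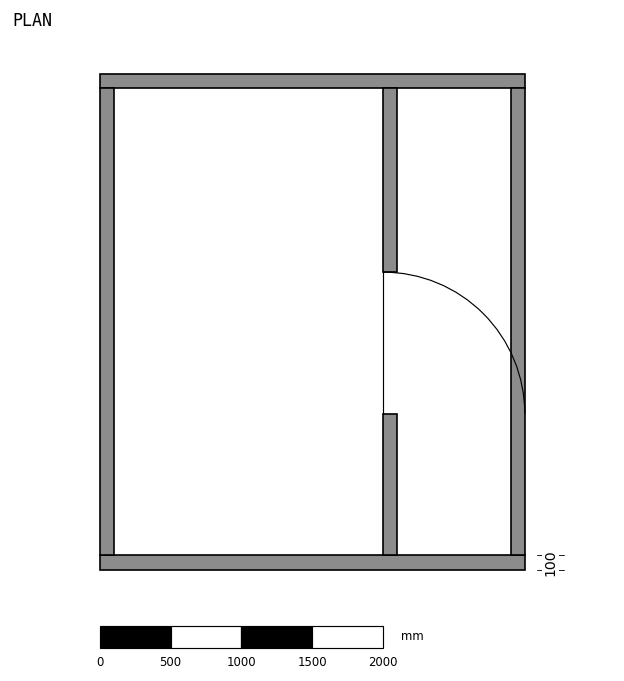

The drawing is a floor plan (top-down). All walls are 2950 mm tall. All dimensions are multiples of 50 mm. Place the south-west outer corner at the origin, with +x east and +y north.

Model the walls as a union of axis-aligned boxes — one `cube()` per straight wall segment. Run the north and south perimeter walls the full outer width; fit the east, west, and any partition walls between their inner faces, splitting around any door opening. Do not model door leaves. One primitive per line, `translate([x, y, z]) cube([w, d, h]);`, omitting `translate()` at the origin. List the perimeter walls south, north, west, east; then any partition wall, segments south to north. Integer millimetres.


cube([3000, 100, 2950]);
translate([0, 3400, 0]) cube([3000, 100, 2950]);
translate([0, 100, 0]) cube([100, 3300, 2950]);
translate([2900, 100, 0]) cube([100, 3300, 2950]);
translate([2000, 100, 0]) cube([100, 1000, 2950]);
translate([2000, 2100, 0]) cube([100, 1300, 2950]);


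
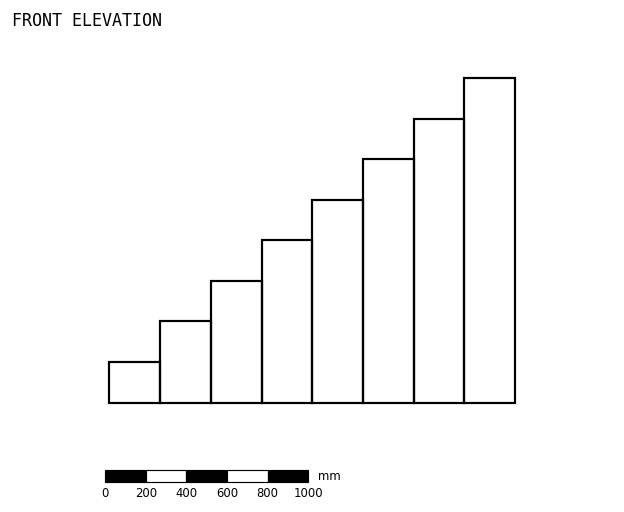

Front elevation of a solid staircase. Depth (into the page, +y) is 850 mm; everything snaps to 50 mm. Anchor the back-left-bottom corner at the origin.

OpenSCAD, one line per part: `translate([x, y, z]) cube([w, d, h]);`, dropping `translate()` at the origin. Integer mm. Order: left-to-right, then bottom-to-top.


cube([250, 850, 200]);
translate([250, 0, 0]) cube([250, 850, 400]);
translate([500, 0, 0]) cube([250, 850, 600]);
translate([750, 0, 0]) cube([250, 850, 800]);
translate([1000, 0, 0]) cube([250, 850, 1000]);
translate([1250, 0, 0]) cube([250, 850, 1200]);
translate([1500, 0, 0]) cube([250, 850, 1400]);
translate([1750, 0, 0]) cube([250, 850, 1600]);
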